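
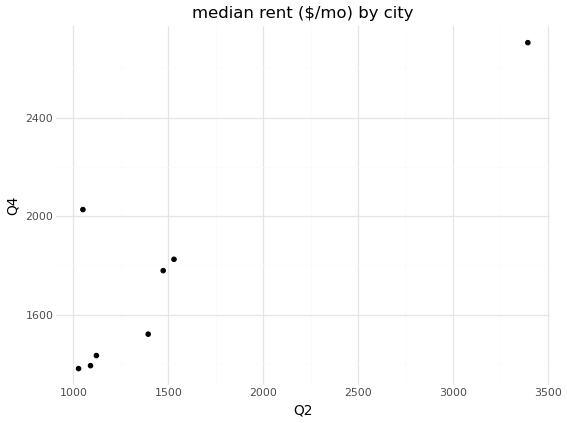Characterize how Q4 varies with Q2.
Points are positively correlated; strong (|r| ≈ 0.9).

positive, strong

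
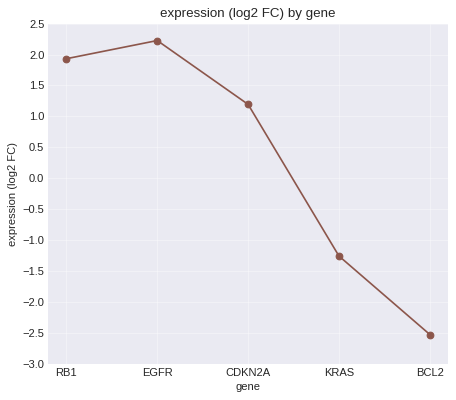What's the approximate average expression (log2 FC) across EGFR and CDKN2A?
(2.0 + 1.0) / 2 ≈ 1.5.

≈ 1.5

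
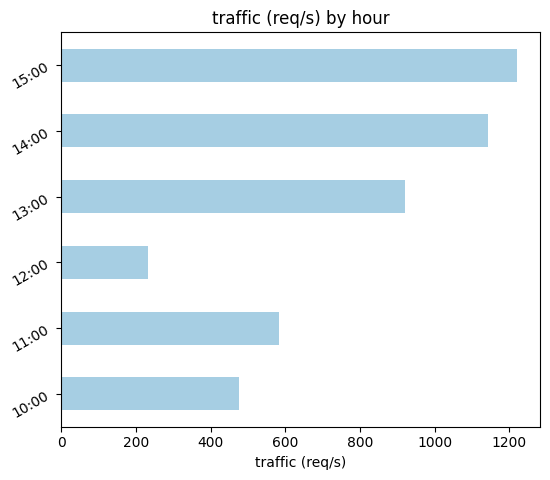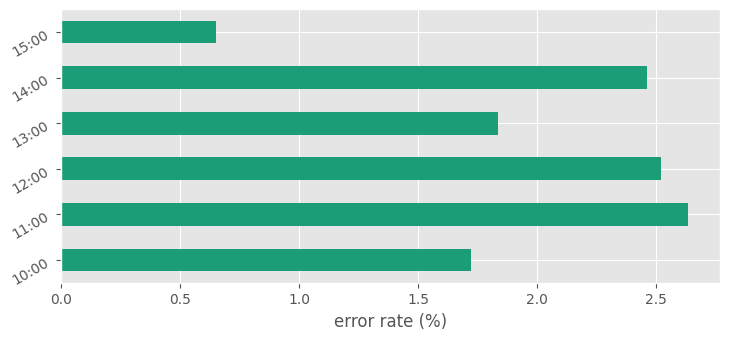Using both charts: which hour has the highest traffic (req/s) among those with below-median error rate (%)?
15:00

Chart 2 median error rate (%) ≈ 2; below-median hours: 10:00, 13:00, 15:00. Among those, 15:00 has the highest traffic (req/s) (≈ 1200).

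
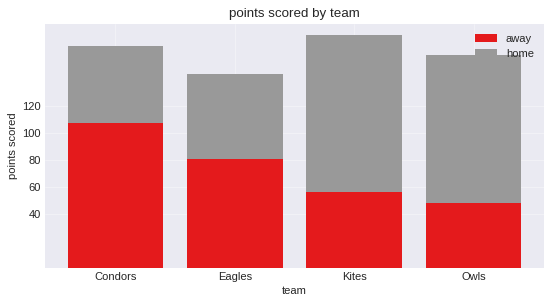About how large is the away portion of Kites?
≈ 60

away top ≈ 60, bottom ≈ 0; segment ≈ 60.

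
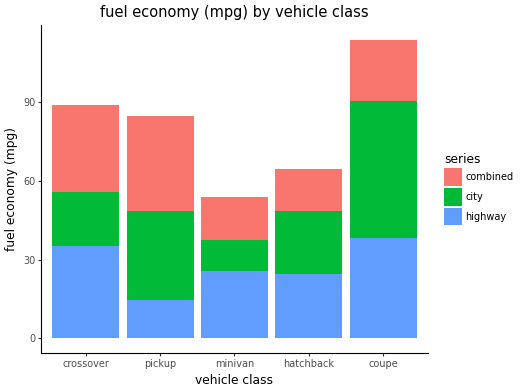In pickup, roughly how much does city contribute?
≈ 40

city top ≈ 50, bottom ≈ 10; segment ≈ 40.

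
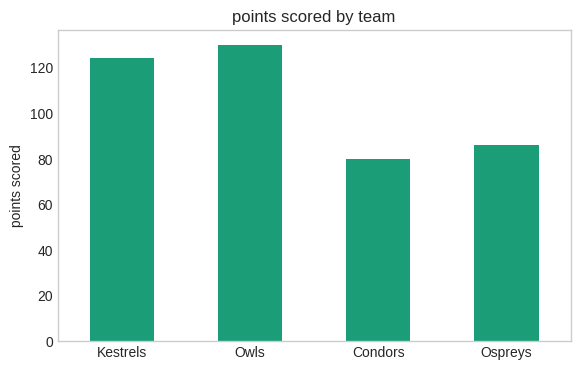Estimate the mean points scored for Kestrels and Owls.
≈ 120

(120 + 120) / 2 ≈ 120.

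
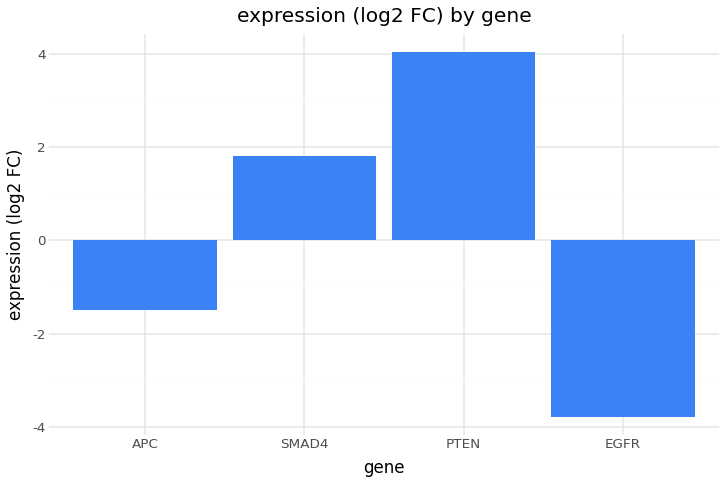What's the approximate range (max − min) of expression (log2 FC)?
Max PTEN ≈ 4, min EGFR ≈ -4; range ≈ 8.

≈ 8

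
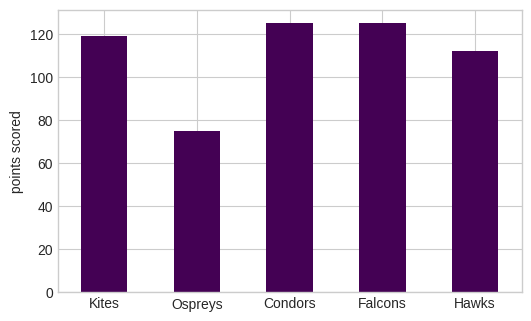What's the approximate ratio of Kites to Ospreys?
Kites ≈ 120, Ospreys ≈ 80; 120/80 ≈ 1.5.

≈ 1.5×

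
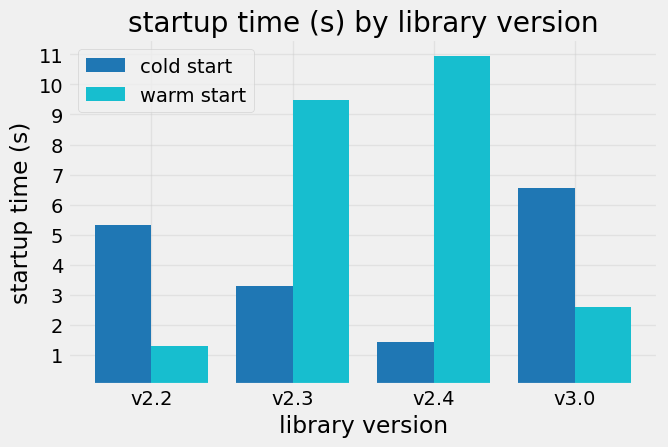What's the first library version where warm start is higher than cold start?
v2.2: warm start ≈ 1 vs cold start ≈ 5 (not yet); v2.3: warm start ≈ 9 vs cold start ≈ 3 (first crossover).

v2.3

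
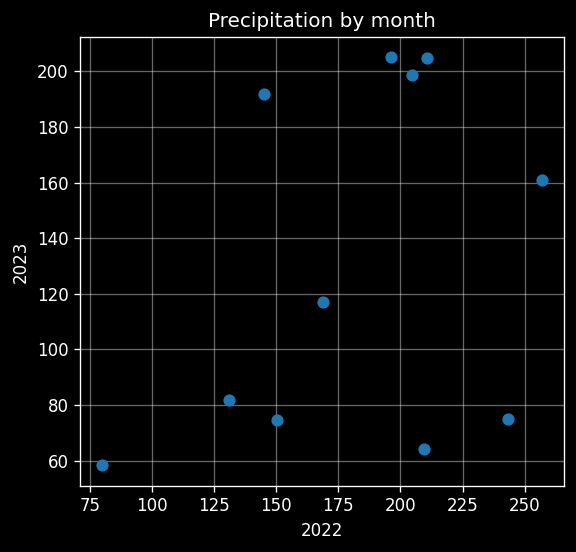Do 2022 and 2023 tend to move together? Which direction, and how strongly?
Points are positively correlated; weak (|r| ≈ 0.3).

positive, weak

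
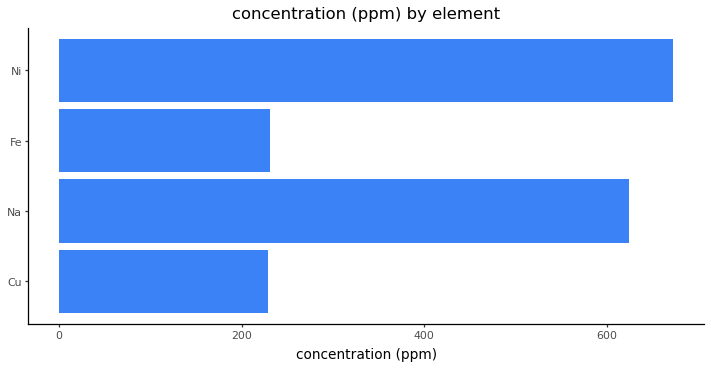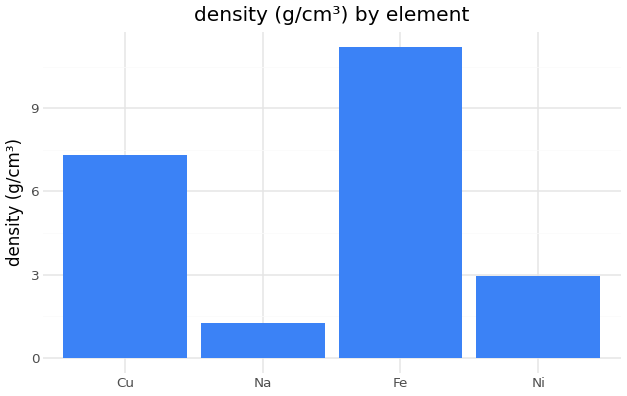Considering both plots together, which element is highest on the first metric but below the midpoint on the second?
Ni

Chart 2 median density (g/cm³) ≈ 6; below-median elements: Na, Ni. Among those, Ni has the highest concentration (ppm) (≈ 700).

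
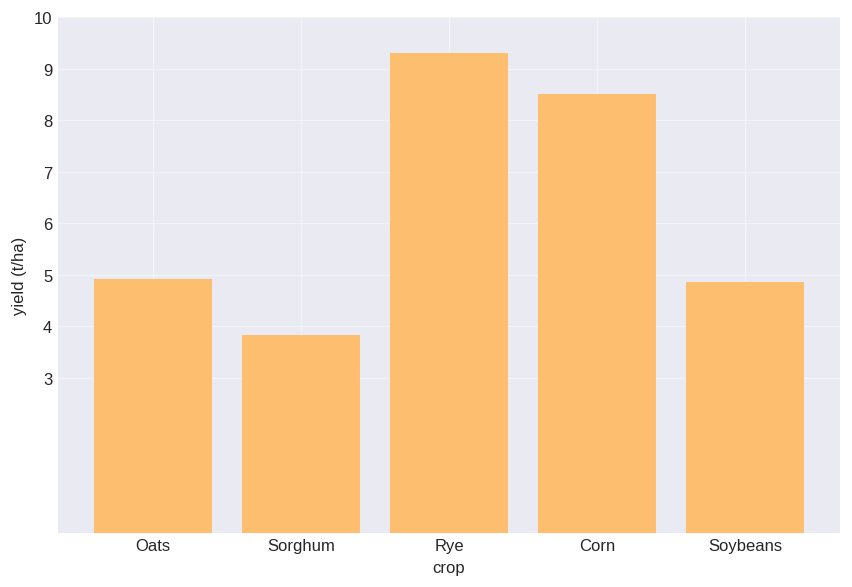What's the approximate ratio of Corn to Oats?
Corn ≈ 9, Oats ≈ 5; 9/5 ≈ 1.8.

≈ 1.8×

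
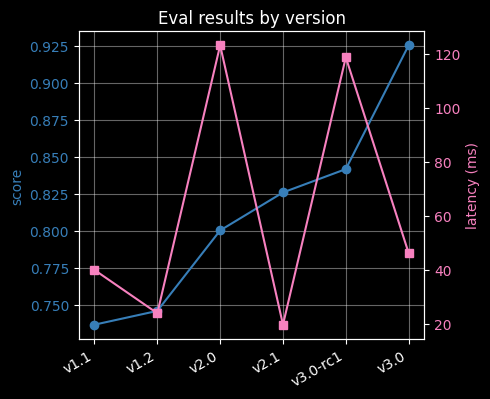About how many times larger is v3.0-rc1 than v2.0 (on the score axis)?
≈ 1.05×

v3.0-rc1 ≈ 0.84, v2.0 ≈ 0.80; 0.84/0.80 ≈ 1.05.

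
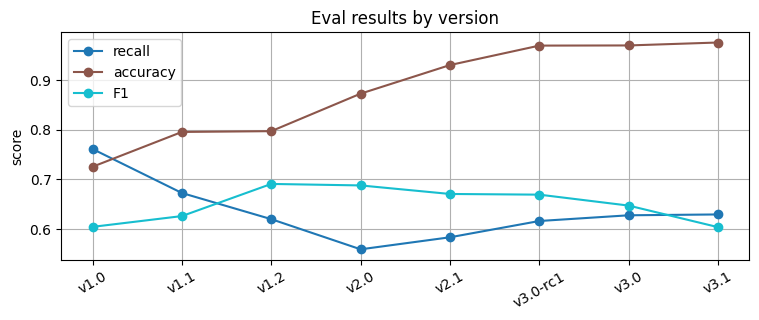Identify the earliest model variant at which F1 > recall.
v1.1: F1 ≈ 0.65 vs recall ≈ 0.65 (not yet); v1.2: F1 ≈ 0.70 vs recall ≈ 0.60 (first crossover).

v1.2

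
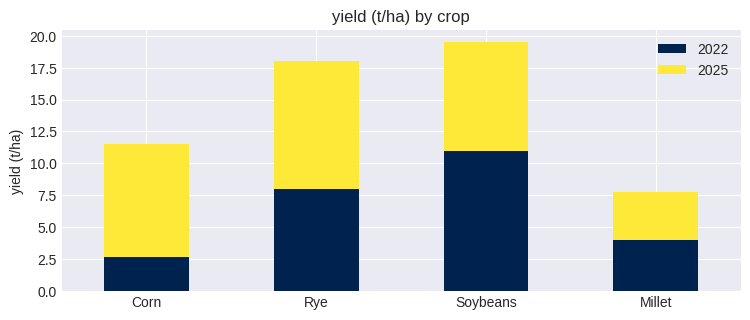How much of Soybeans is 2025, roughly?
≈ 10

2025 top ≈ 20, bottom ≈ 10; segment ≈ 10.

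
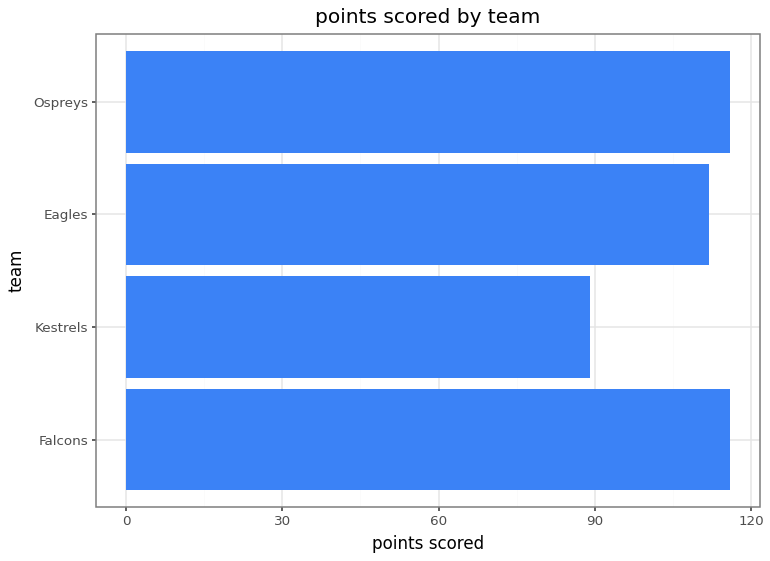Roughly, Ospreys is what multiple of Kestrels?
Ospreys ≈ 120, Kestrels ≈ 90; 120/90 ≈ 1.33.

≈ 1.33×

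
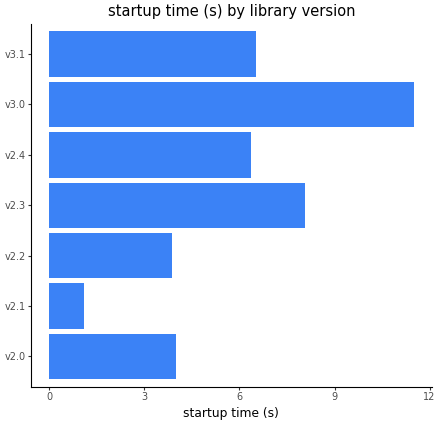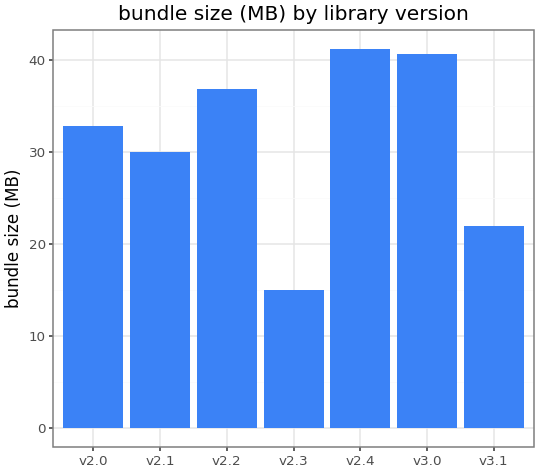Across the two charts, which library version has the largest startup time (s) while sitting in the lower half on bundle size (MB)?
v2.3

Chart 2 median bundle size (MB) ≈ 35; below-median library versions: v2.1, v2.3, v3.1. Among those, v2.3 has the highest startup time (s) (≈ 8).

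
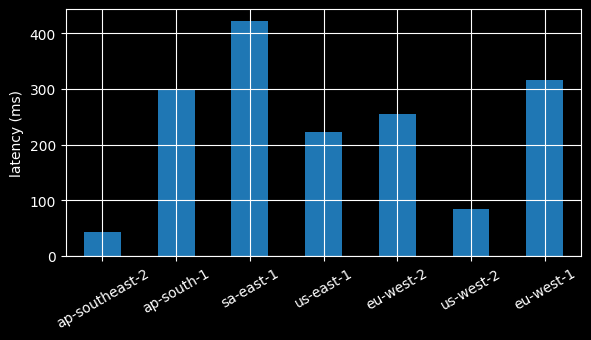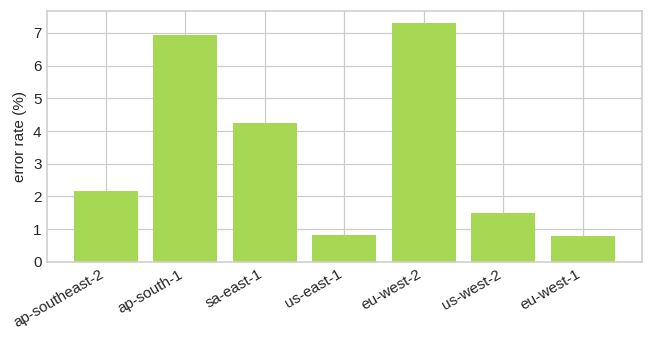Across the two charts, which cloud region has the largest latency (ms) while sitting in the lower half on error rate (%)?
Chart 2 median error rate (%) ≈ 2; below-median cloud regions: us-east-1, us-west-2, eu-west-1. Among those, eu-west-1 has the highest latency (ms) (≈ 300).

eu-west-1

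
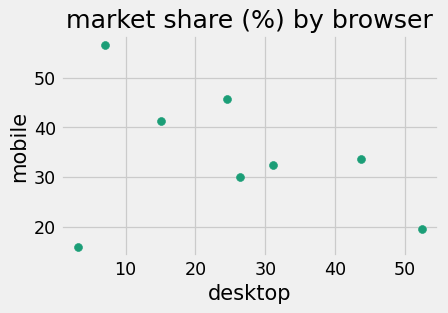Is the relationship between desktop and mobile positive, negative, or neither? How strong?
negative, weak

Points are negatively correlated; weak (|r| ≈ 0.3).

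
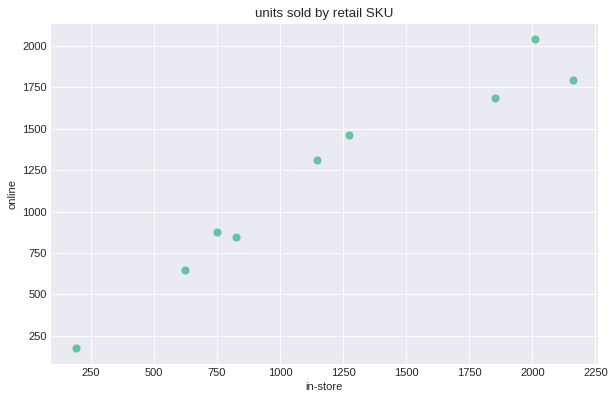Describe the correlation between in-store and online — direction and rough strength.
Points are positively correlated; strong (|r| ≈ 1.0).

positive, strong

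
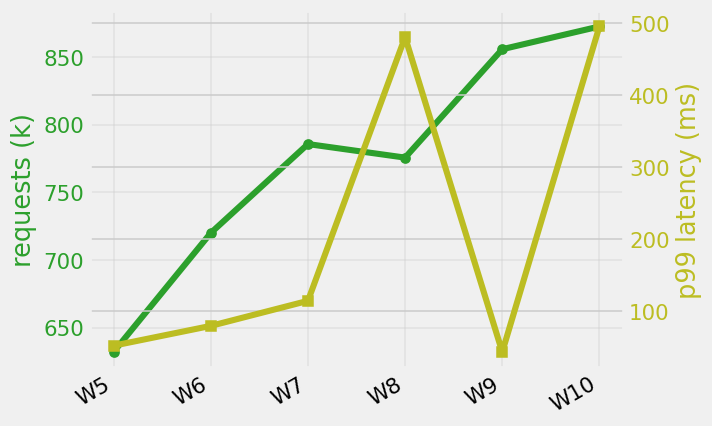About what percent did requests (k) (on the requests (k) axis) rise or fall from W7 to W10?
≈ +12.9%

W7 ≈ 775, W10 ≈ 875; (875 − 775) / 775 ≈ +12.9%.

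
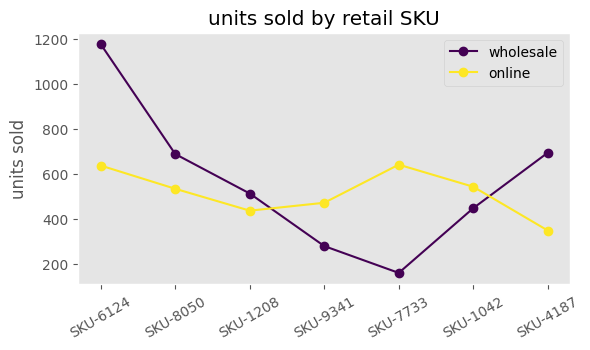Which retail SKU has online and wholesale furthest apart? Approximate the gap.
SKU-6124: online ≈ 600, wholesale ≈ 1200 → gap ≈ 600. Next-largest (SKU-7733) is only ≈ 400.

SKU-6124, ≈ 600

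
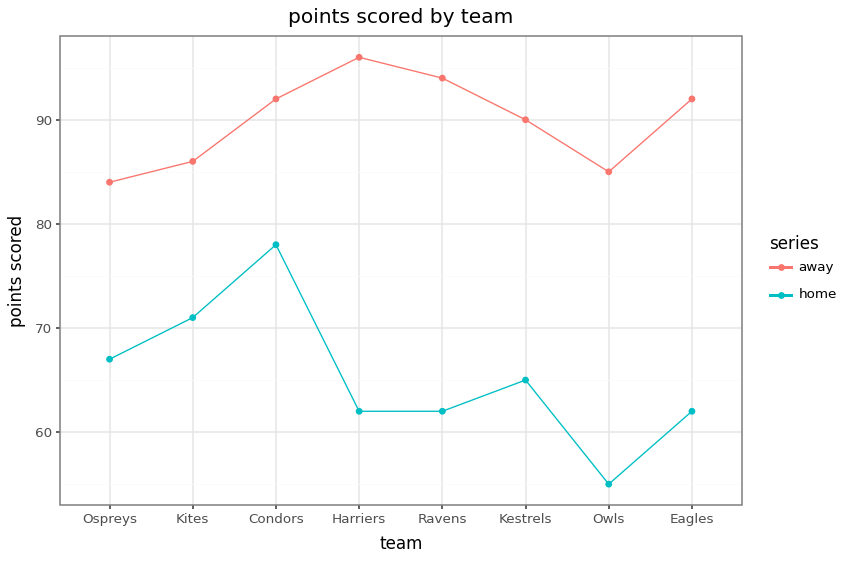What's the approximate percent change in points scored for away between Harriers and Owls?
Harriers ≈ 95, Owls ≈ 85; (85 − 95) / 95 ≈ -10.5%.

≈ -10.5%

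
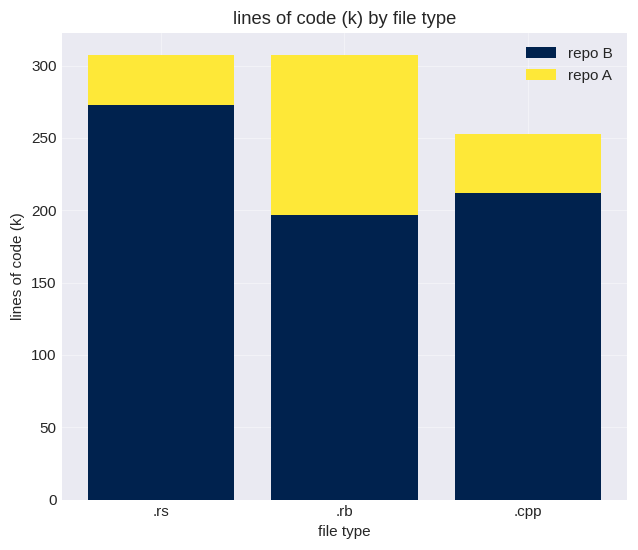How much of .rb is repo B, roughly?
repo B top ≈ 200, bottom ≈ 0; segment ≈ 200.

≈ 200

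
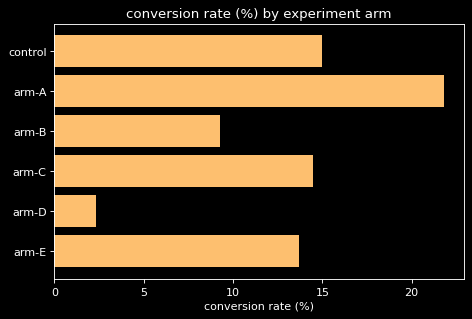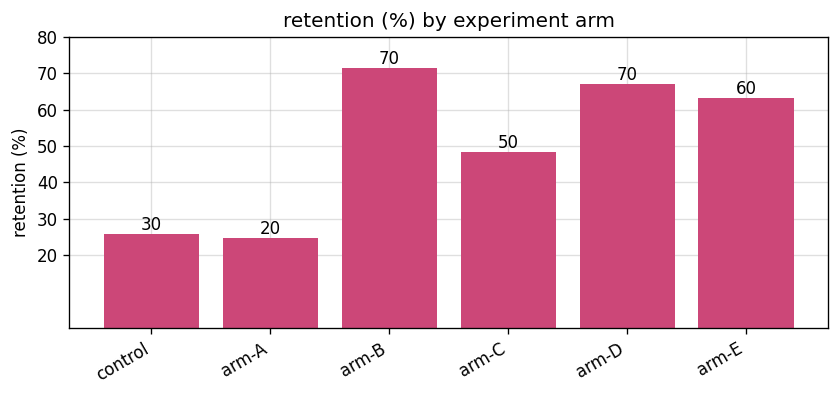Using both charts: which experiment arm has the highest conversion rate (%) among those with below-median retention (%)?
arm-A

Chart 2 median retention (%) ≈ 60; below-median experiment arms: control, arm-A, arm-C. Among those, arm-A has the highest conversion rate (%) (≈ 20).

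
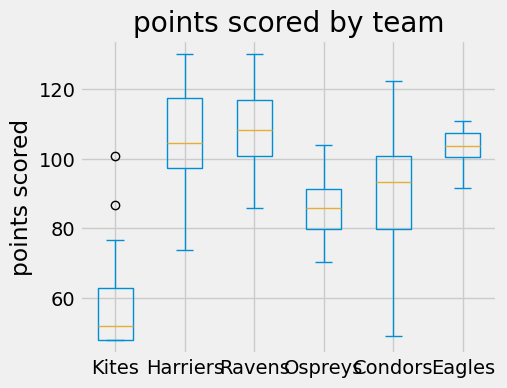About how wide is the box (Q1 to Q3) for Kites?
Q3 ≈ 65, Q1 ≈ 50; IQR ≈ 15.

≈ 15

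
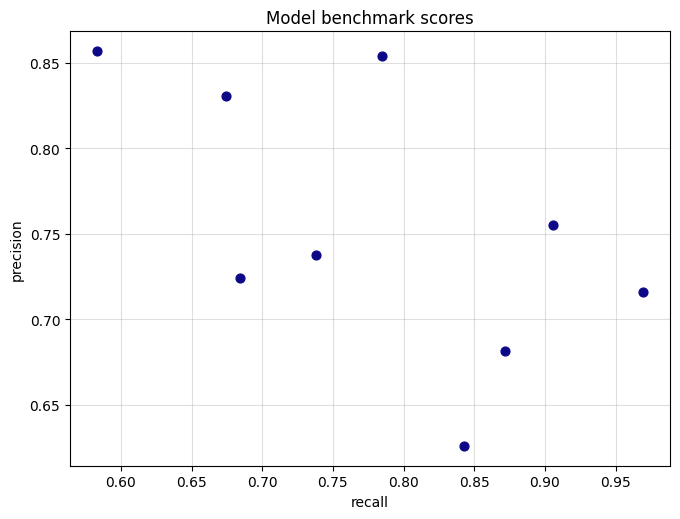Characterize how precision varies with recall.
Points are negatively correlated; moderate (|r| ≈ 0.6).

negative, moderate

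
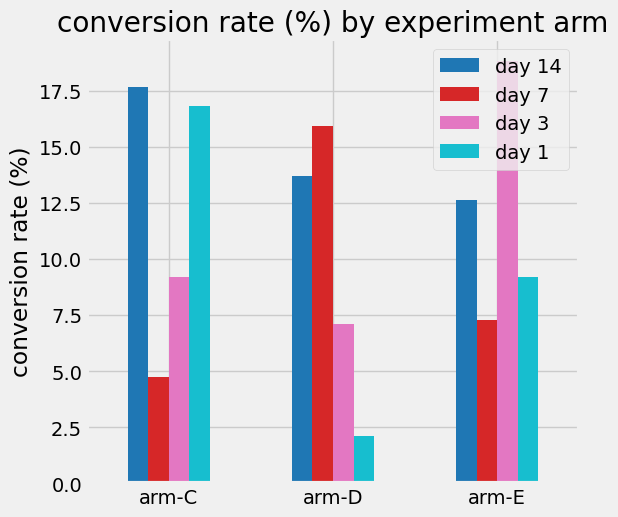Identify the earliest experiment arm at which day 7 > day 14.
arm-C: day 7 ≈ 4 vs day 14 ≈ 18 (not yet); arm-D: day 7 ≈ 16 vs day 14 ≈ 14 (first crossover).

arm-D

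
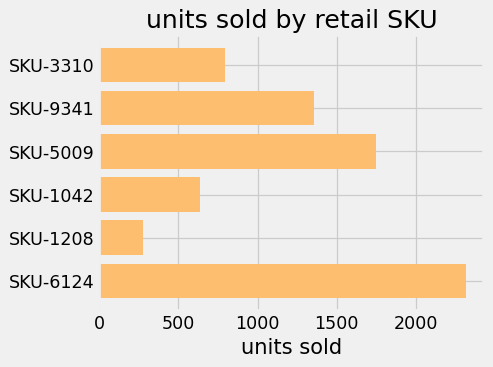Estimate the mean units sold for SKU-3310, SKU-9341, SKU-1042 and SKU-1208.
≈ 750

(800 + 1400 + 600 + 200) / 4 ≈ 750.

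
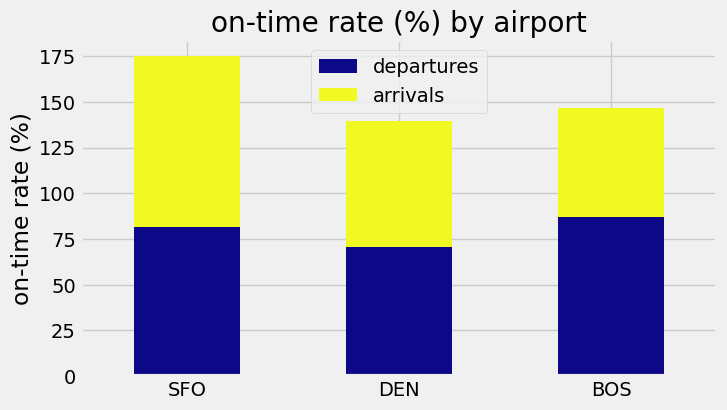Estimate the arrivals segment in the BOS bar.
≈ 60

arrivals top ≈ 140, bottom ≈ 80; segment ≈ 60.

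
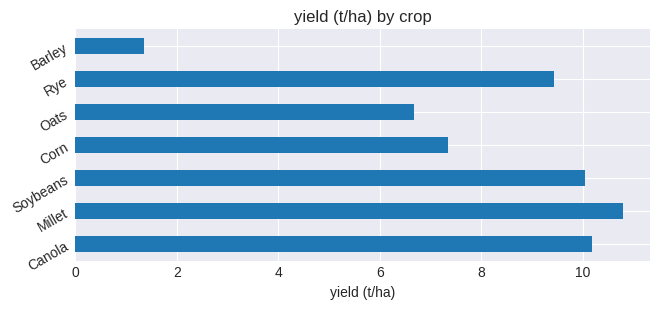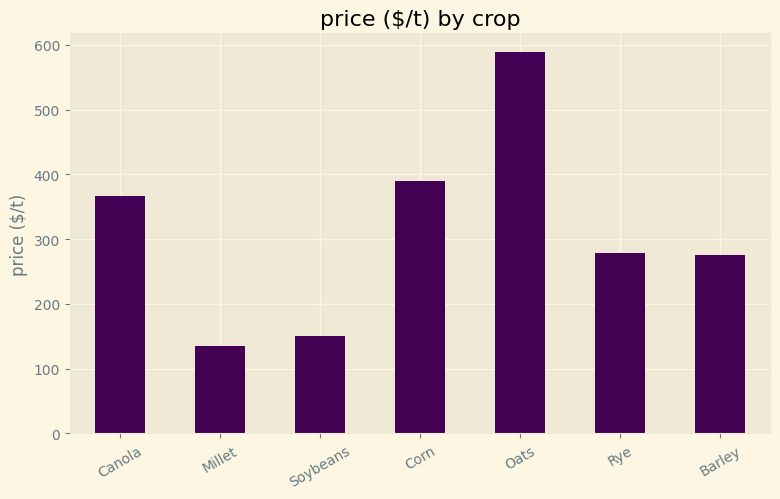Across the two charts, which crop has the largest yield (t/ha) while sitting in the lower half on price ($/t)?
Chart 2 median price ($/t) ≈ 300; below-median crops: Millet, Soybeans, Barley. Among those, Millet has the highest yield (t/ha) (≈ 11).

Millet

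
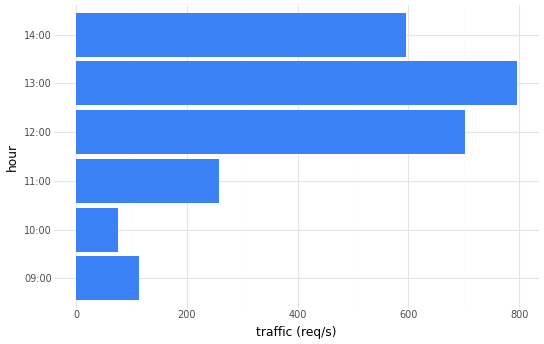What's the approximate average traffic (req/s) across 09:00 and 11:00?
≈ 200

(100 + 300) / 2 ≈ 200.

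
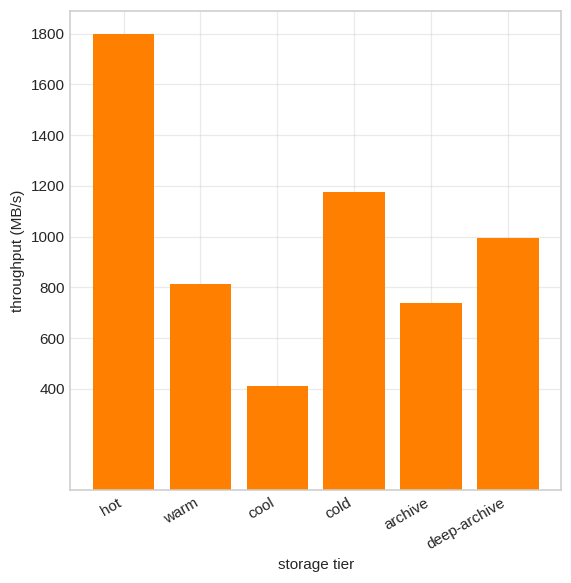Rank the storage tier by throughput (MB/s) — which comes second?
Top 3: hot ≈ 1800, cold ≈ 1200, deep-archive ≈ 1000.

cold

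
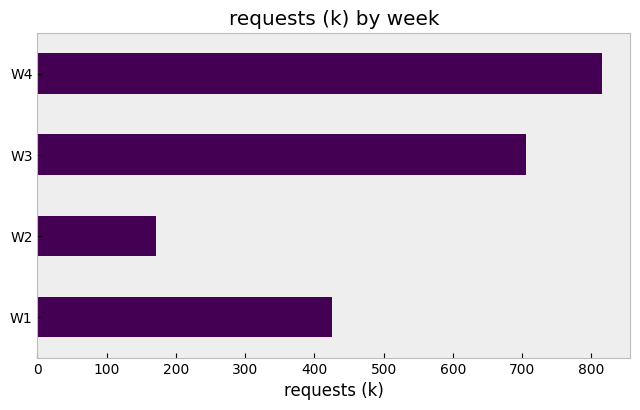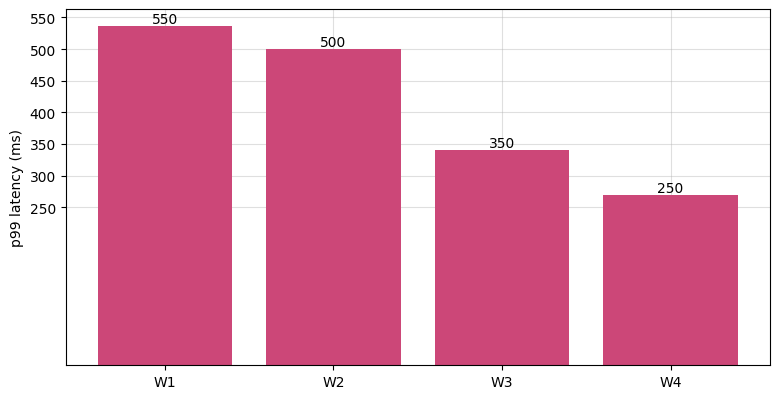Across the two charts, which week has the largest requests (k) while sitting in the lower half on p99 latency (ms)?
W4

Chart 2 median p99 latency (ms) ≈ 400; below-median weeks: W3, W4. Among those, W4 has the highest requests (k) (≈ 800).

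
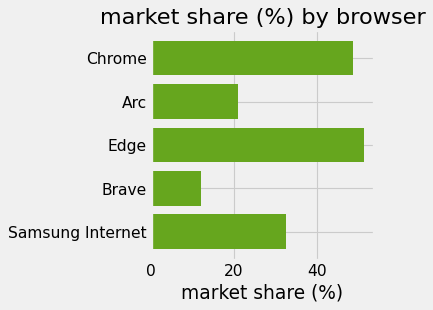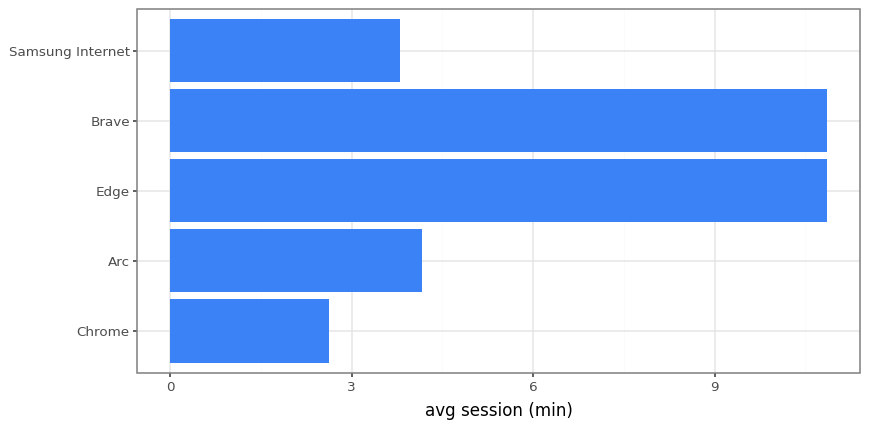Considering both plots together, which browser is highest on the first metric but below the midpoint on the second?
Chart 2 median avg session (min) ≈ 4; below-median browsers: Chrome, Samsung Internet. Among those, Chrome has the highest market share (%) (≈ 50).

Chrome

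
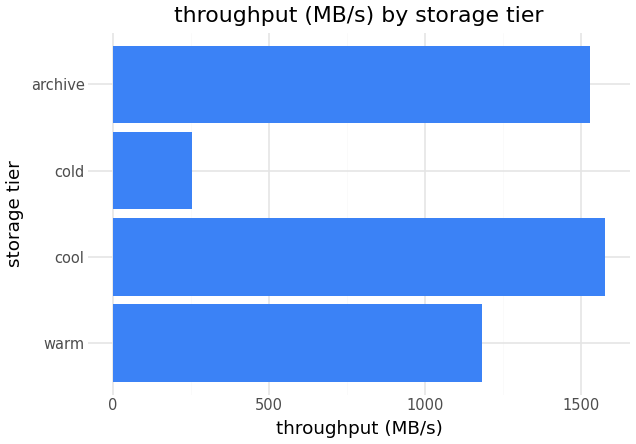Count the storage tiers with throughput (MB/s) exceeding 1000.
Above 1000: warm, cool, archive.

3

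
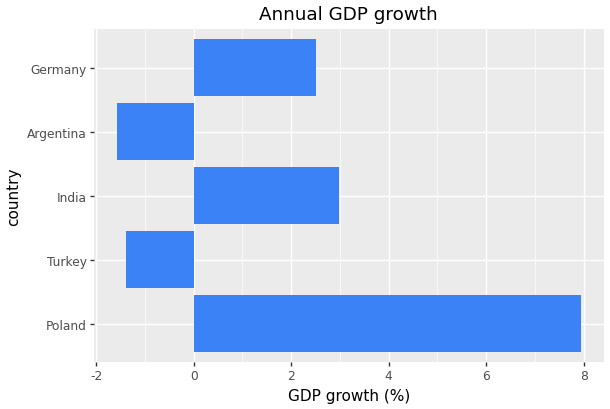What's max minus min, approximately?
Max Poland ≈ 8, min Argentina ≈ -2; range ≈ 10.

≈ 10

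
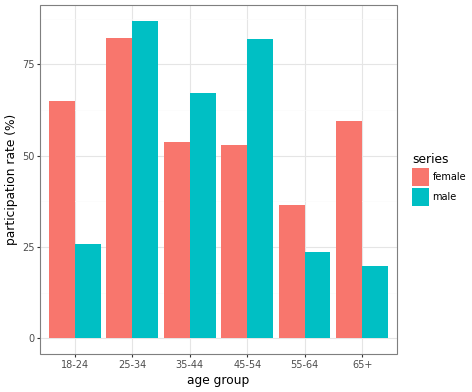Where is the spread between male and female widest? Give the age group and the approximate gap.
65+: male ≈ 20, female ≈ 60 → gap ≈ 40. Next-largest (18-24) is only ≈ 30.

65+, ≈ 40 %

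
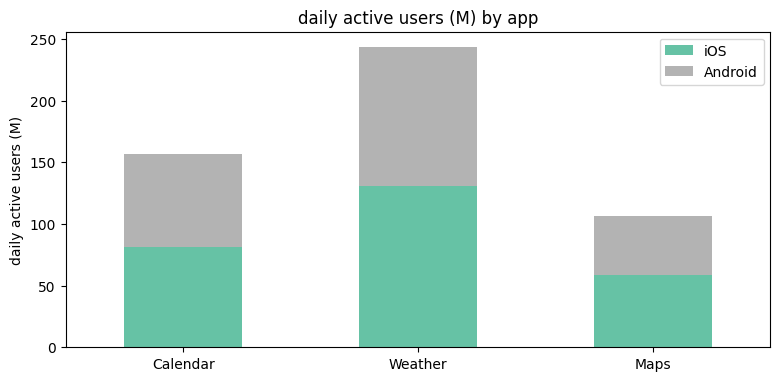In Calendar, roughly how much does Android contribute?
Android top ≈ 150, bottom ≈ 75; segment ≈ 75.

≈ 75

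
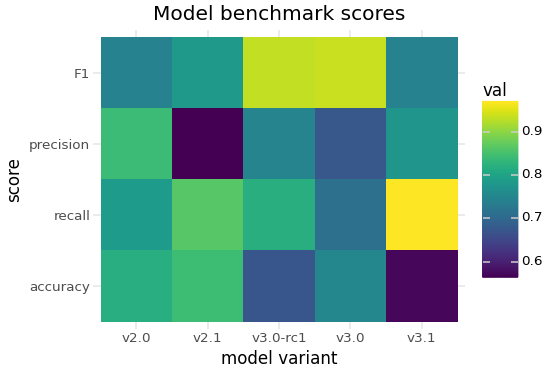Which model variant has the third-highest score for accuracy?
Top 4 for accuracy: v2.1 ≈ 0.85, v2.0 ≈ 0.80, v3.0 ≈ 0.75, v3.0-rc1 ≈ 0.65.

v3.0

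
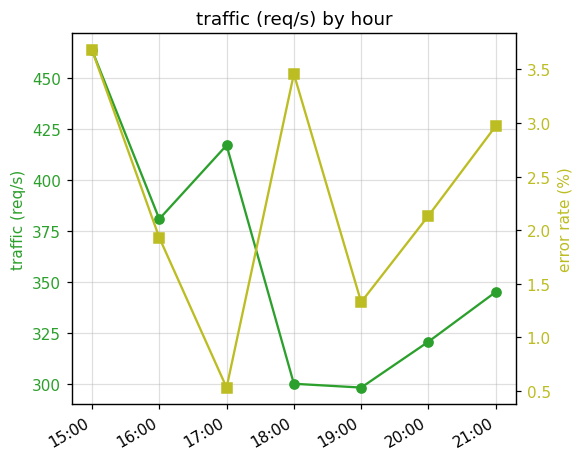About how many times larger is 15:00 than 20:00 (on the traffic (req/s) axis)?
≈ 1.44×

15:00 ≈ 460, 20:00 ≈ 320; 460/320 ≈ 1.44.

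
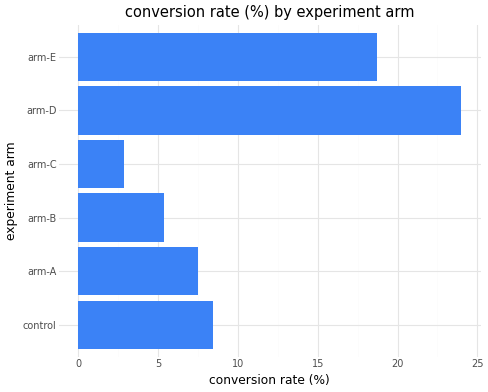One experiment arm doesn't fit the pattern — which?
arm-D

arm-D ≈ 24; the rest sit between ≈ 2 and ≈ 18.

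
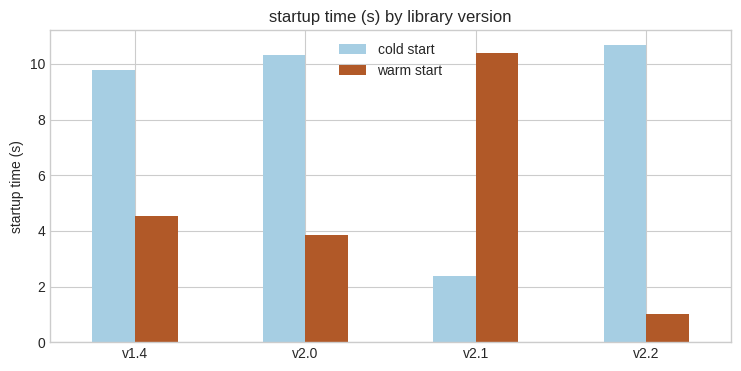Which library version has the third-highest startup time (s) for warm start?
Top 4 for warm start: v2.1 ≈ 10, v1.4 ≈ 5, v2.0 ≈ 4, v2.2 ≈ 1.

v2.0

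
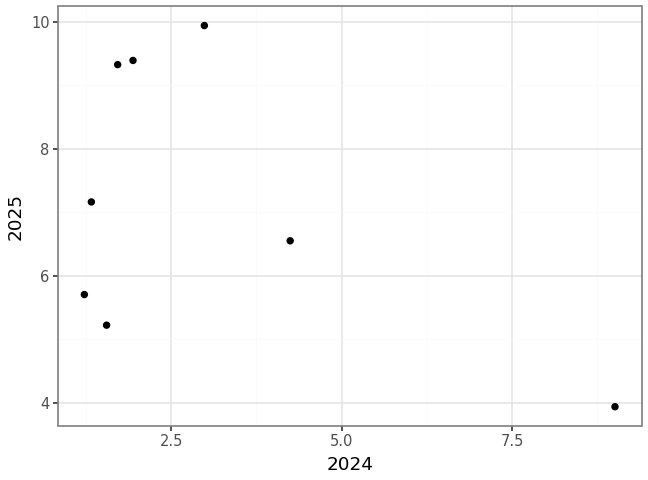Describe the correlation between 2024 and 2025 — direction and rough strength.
Points are negatively correlated; moderate (|r| ≈ 0.5).

negative, moderate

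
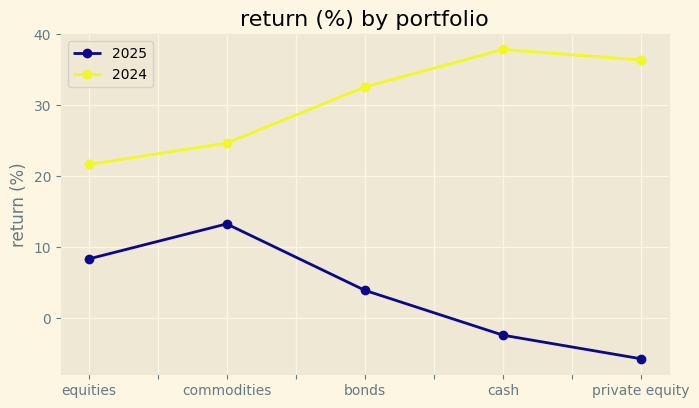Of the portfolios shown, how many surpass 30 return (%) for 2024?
Above 30: bonds, cash, private equity.

3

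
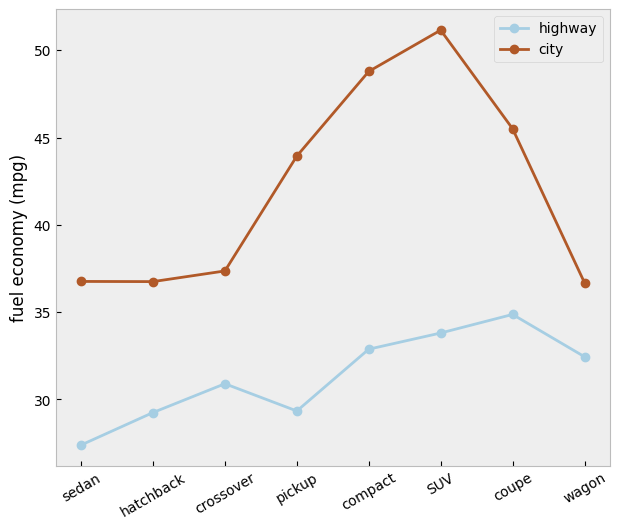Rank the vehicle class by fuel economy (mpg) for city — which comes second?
Top 3 for city: SUV ≈ 52, compact ≈ 48, coupe ≈ 46.

compact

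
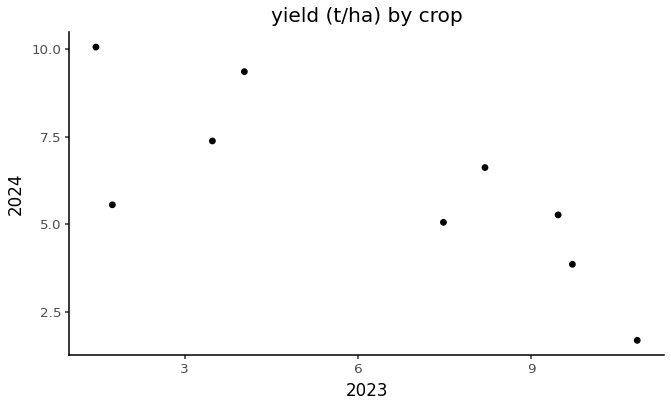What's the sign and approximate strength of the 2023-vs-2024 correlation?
negative, strong

Points are negatively correlated; strong (|r| ≈ 0.8).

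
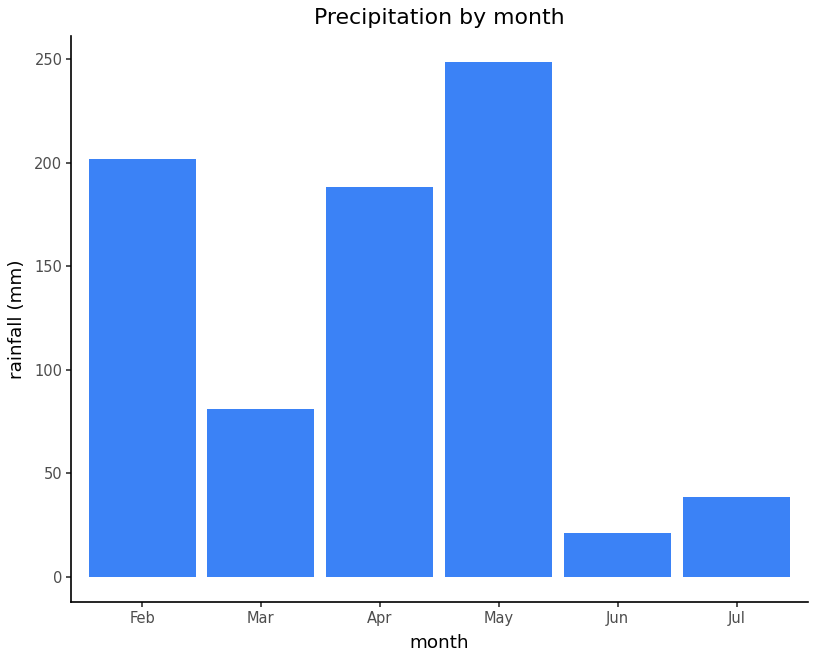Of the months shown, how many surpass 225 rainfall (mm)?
1

Above 225: May.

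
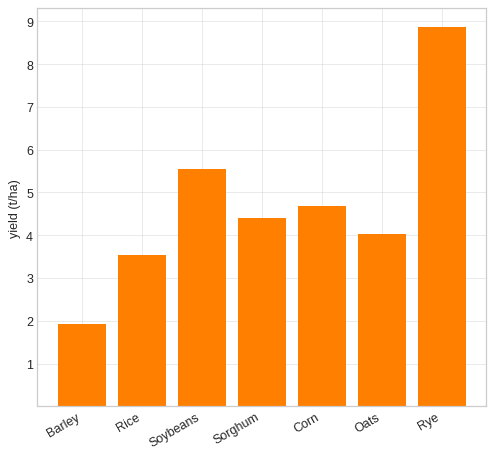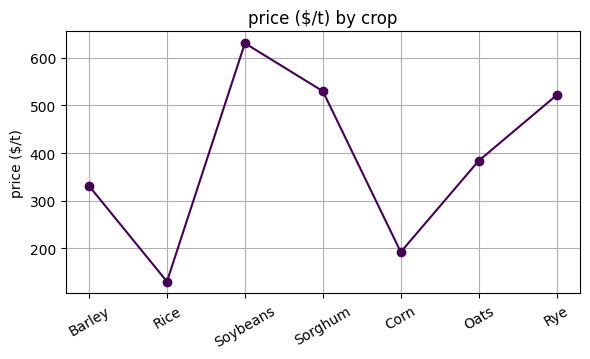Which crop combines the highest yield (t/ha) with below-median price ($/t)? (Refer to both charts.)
Chart 2 median price ($/t) ≈ 400; below-median crops: Barley, Rice, Corn. Among those, Corn has the highest yield (t/ha) (≈ 5).

Corn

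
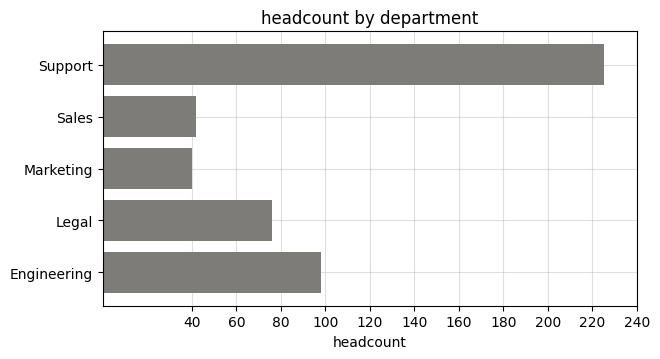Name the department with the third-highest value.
Legal

Top 4: Support ≈ 220, Engineering ≈ 100, Legal ≈ 80, Sales ≈ 40.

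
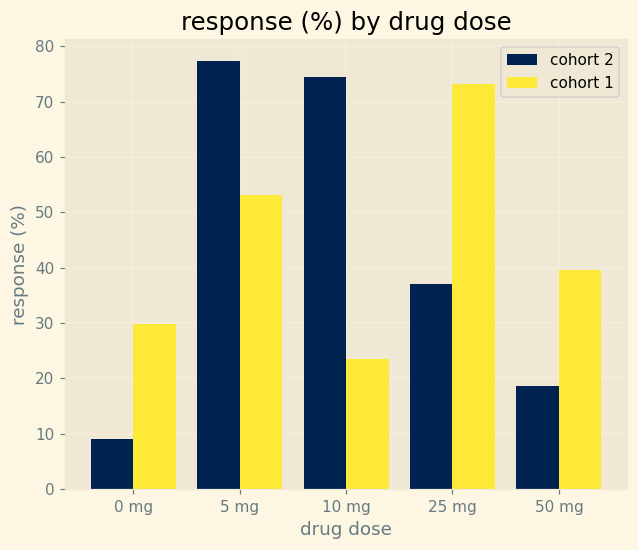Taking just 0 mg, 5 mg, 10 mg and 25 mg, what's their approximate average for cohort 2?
≈ 50

(10 + 80 + 70 + 40) / 4 ≈ 50.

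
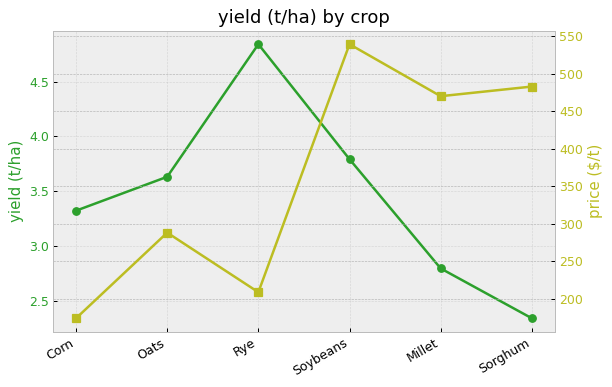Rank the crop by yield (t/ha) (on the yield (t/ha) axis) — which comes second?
Top 3 (on the yield (t/ha) axis): Rye ≈ 5.0, Soybeans ≈ 4.0, Oats ≈ 3.5.

Soybeans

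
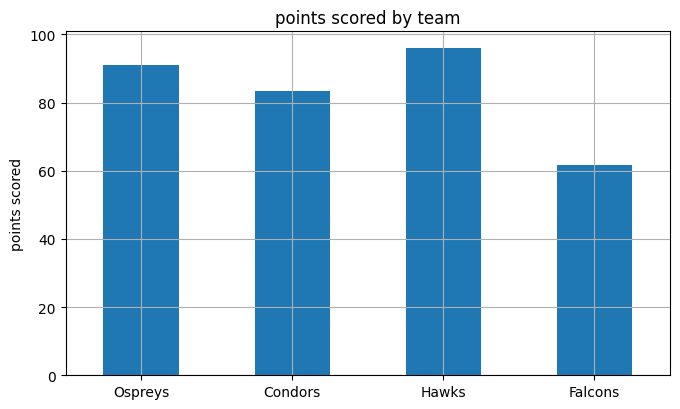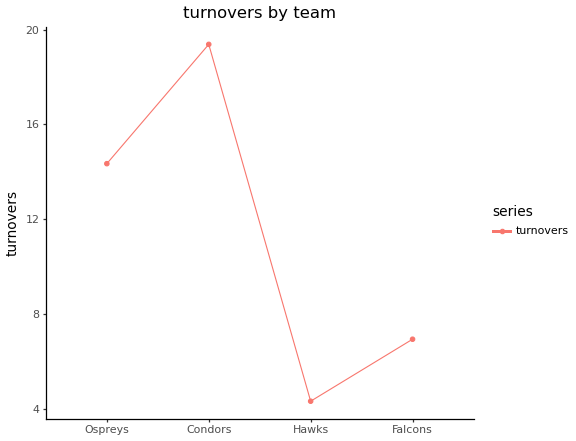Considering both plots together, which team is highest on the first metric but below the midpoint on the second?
Chart 2 median turnovers ≈ 10; below-median teams: Hawks, Falcons. Among those, Hawks has the highest points scored (≈ 100).

Hawks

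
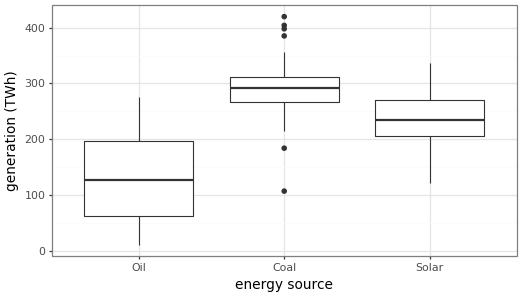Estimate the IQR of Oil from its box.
Q3 ≈ 200, Q1 ≈ 60; IQR ≈ 140.

≈ 140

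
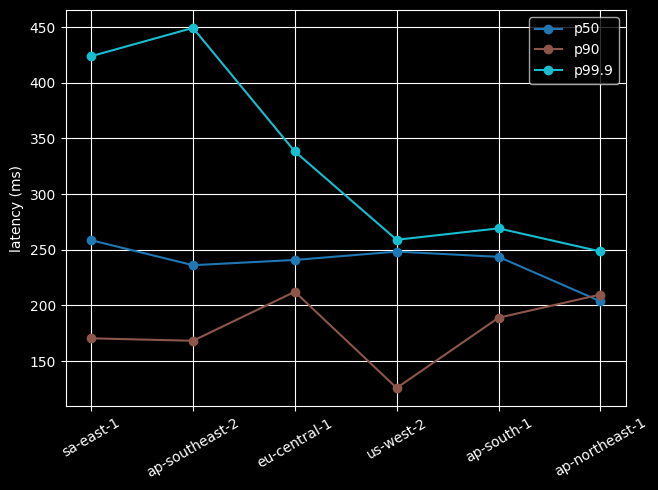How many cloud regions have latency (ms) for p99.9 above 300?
Above 300: sa-east-1, ap-southeast-2, eu-central-1.

3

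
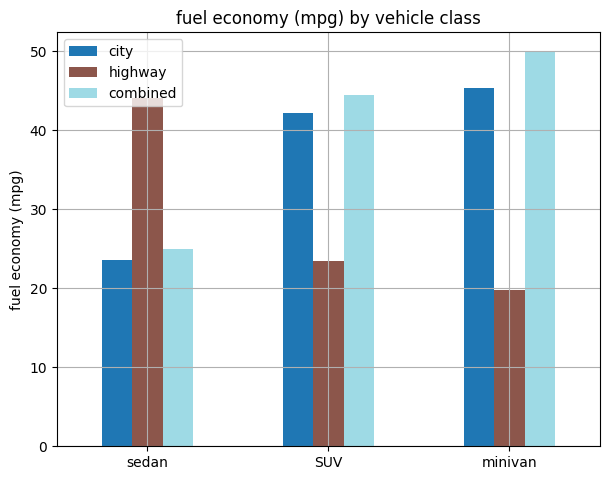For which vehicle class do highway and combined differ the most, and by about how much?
minivan: highway ≈ 20, combined ≈ 50 → gap ≈ 30. Next-largest (SUV) is only ≈ 20.

minivan, ≈ 30 mpg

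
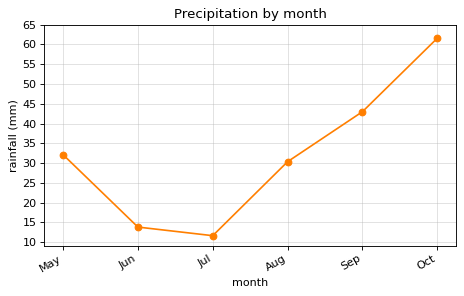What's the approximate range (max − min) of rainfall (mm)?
≈ 50

Max Oct ≈ 60, min Jul ≈ 10; range ≈ 50.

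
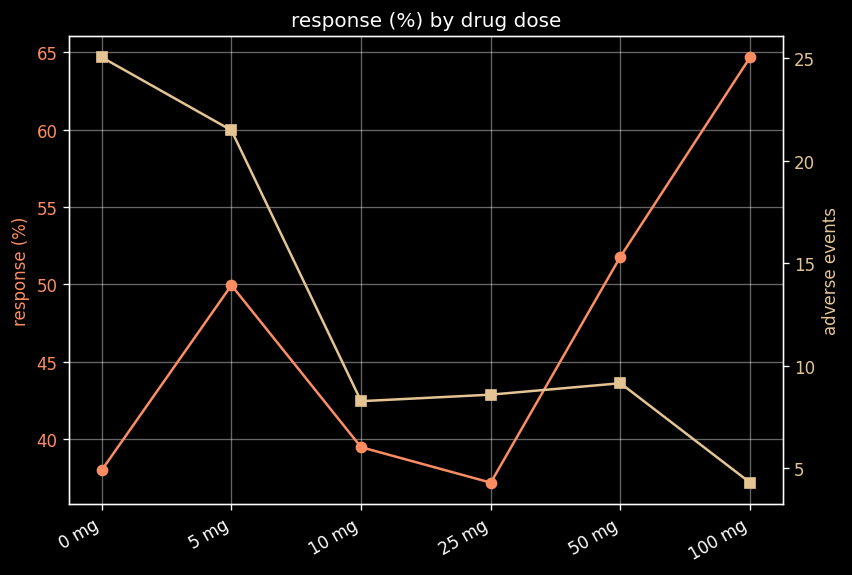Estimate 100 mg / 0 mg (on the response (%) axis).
≈ 1.62×

100 mg ≈ 65, 0 mg ≈ 40; 65/40 ≈ 1.62.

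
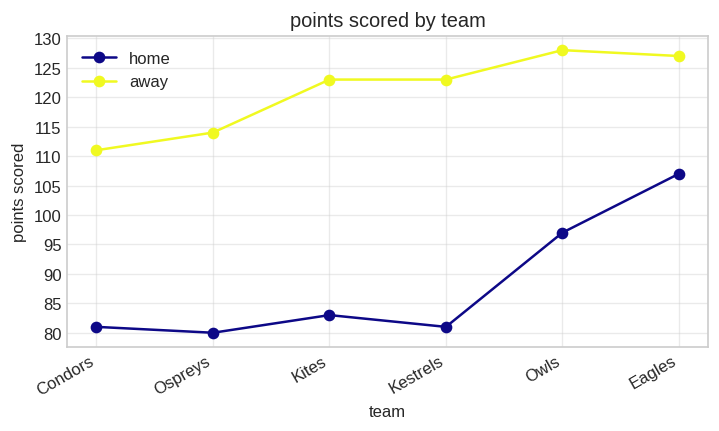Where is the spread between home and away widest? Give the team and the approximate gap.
Kestrels, ≈ 45

Kestrels: home ≈ 80, away ≈ 125 → gap ≈ 45. Next-largest (Kites) is only ≈ 40.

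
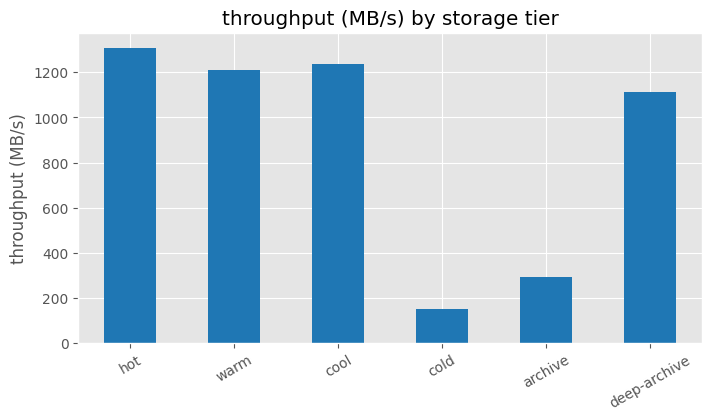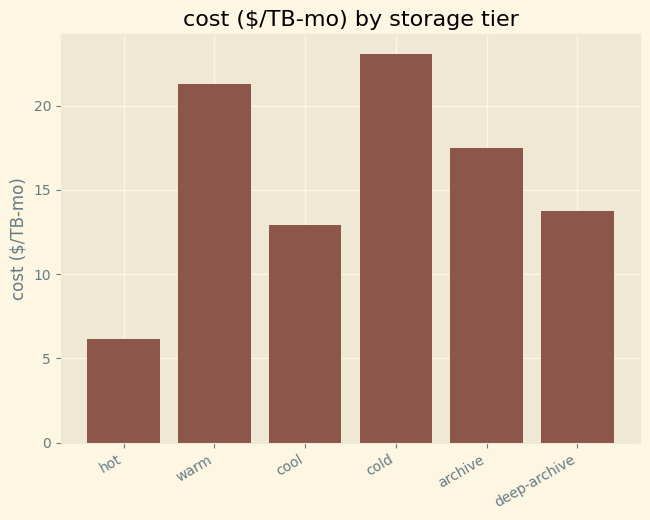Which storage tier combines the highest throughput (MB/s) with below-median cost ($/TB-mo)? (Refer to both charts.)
Chart 2 median cost ($/TB-mo) ≈ 15; below-median storage tiers: hot, cool, deep-archive. Among those, hot has the highest throughput (MB/s) (≈ 1400).

hot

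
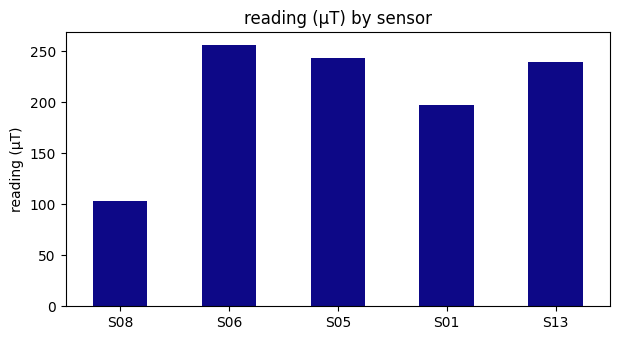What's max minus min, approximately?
≈ 150

Max S06 ≈ 250, min S08 ≈ 100; range ≈ 150.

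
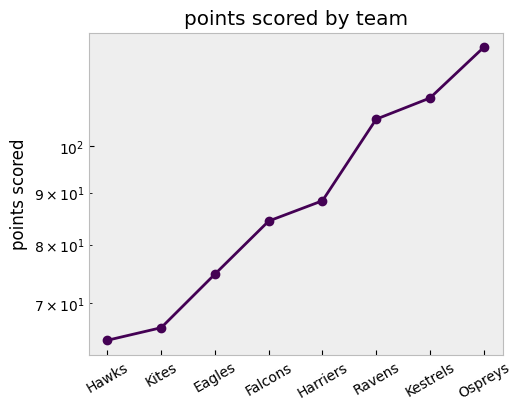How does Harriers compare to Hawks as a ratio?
Harriers ≈ 90, Hawks ≈ 60; 90/60 ≈ 1.5.

≈ 1.5×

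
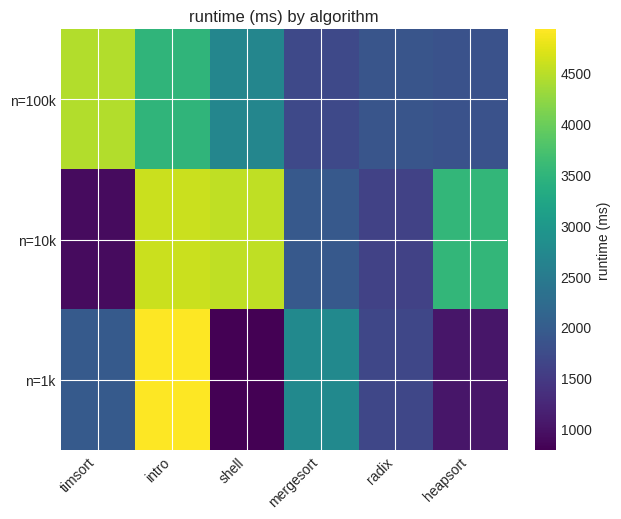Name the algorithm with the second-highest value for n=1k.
mergesort

Top 3 for n=1k: intro ≈ 5000, mergesort ≈ 2500, timsort ≈ 2000.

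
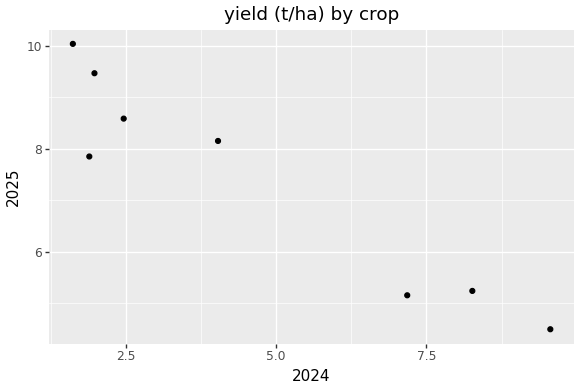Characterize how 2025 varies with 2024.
Points are negatively correlated; strong (|r| ≈ 1.0).

negative, strong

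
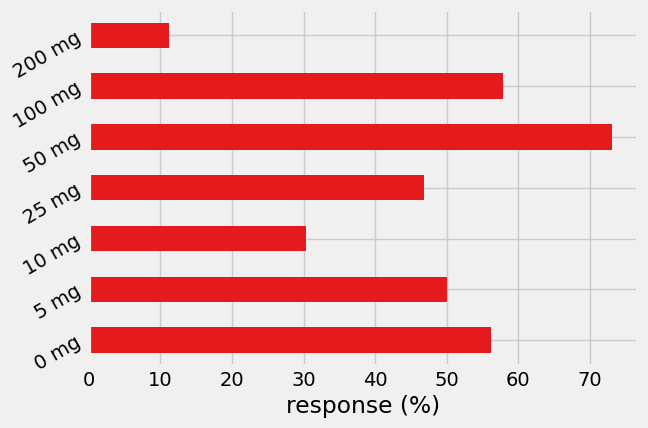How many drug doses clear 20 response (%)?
Above 20: 0 mg, 5 mg, 10 mg, 25 mg, 50 mg, 100 mg.

6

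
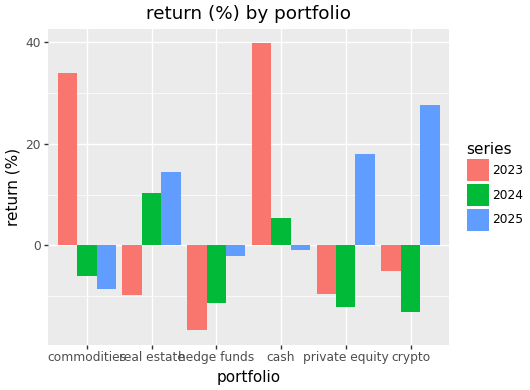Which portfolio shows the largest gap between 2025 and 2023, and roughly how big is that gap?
commodities, ≈ 45 %

commodities: 2025 ≈ -10, 2023 ≈ 35 → gap ≈ 45. Next-largest (cash) is only ≈ 40.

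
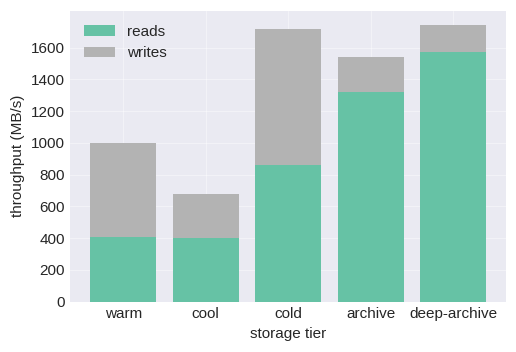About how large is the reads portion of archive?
≈ 1400

reads top ≈ 1400, bottom ≈ 0; segment ≈ 1400.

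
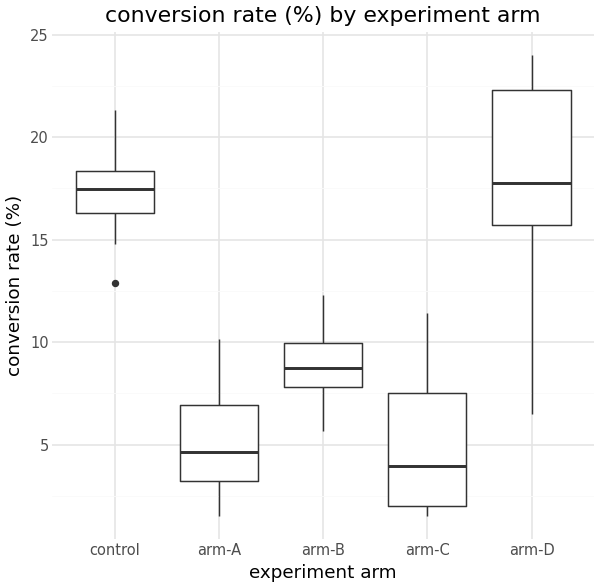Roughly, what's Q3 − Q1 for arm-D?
Q3 ≈ 22, Q1 ≈ 16; IQR ≈ 6.

≈ 6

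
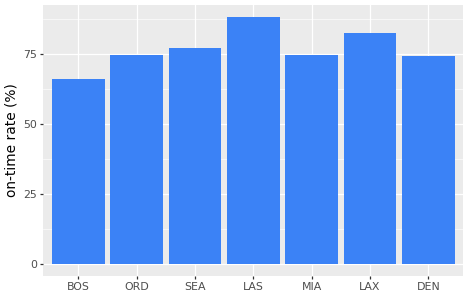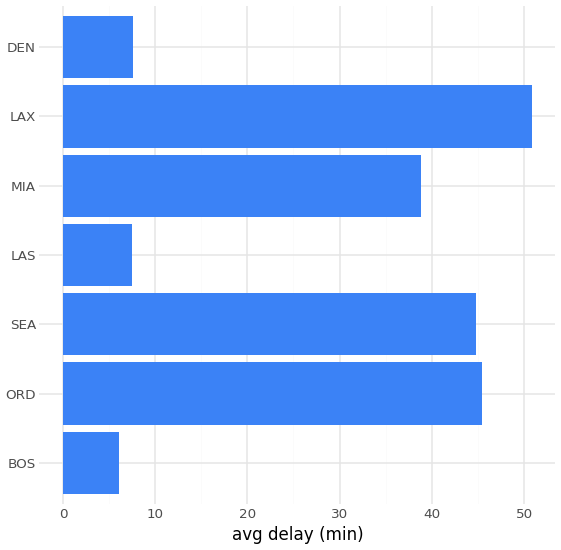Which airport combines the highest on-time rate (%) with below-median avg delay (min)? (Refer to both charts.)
Chart 2 median avg delay (min) ≈ 40; below-median airports: BOS, LAS, DEN. Among those, LAS has the highest on-time rate (%) (≈ 90).

LAS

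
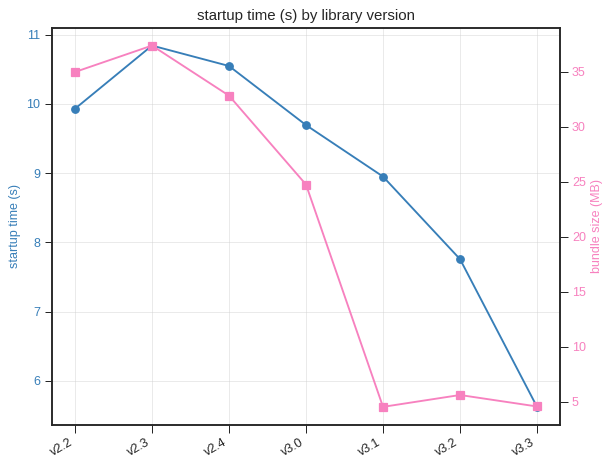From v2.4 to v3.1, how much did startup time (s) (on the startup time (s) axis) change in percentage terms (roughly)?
v2.4 ≈ 10.5, v3.1 ≈ 9.0; (9.0 − 10.5) / 10.5 ≈ -14.3%.

≈ -14.3%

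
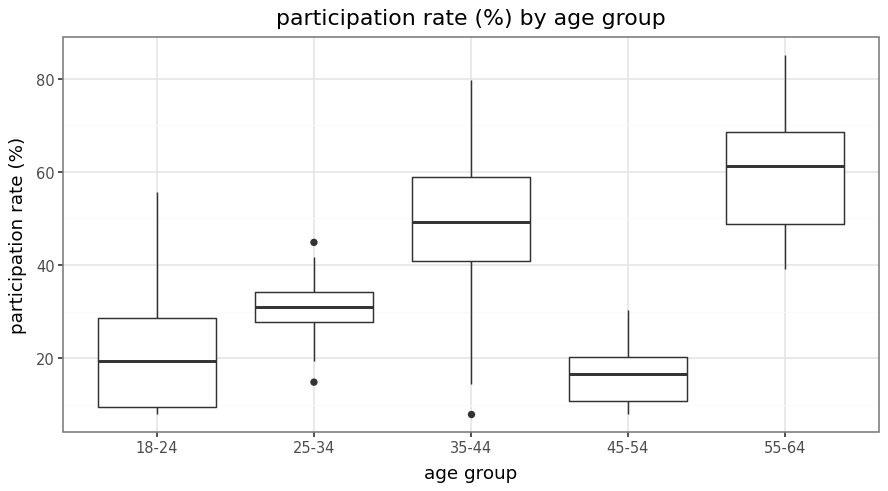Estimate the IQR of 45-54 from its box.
Q3 ≈ 20, Q1 ≈ 10; IQR ≈ 10.

≈ 10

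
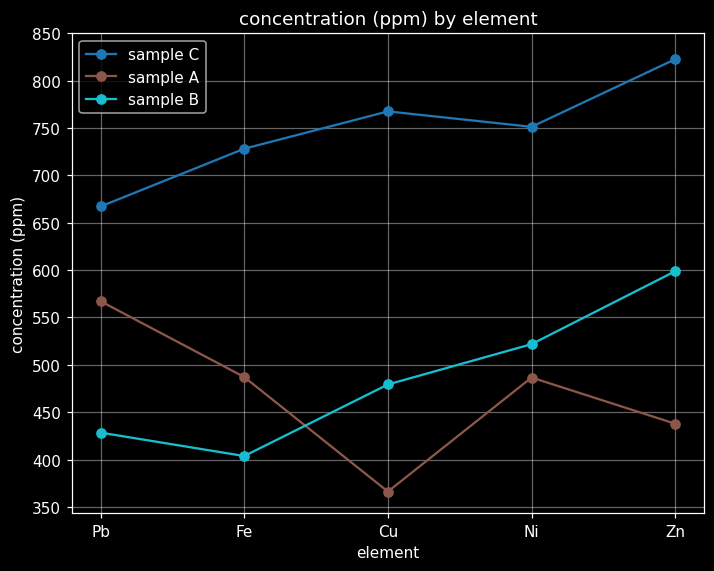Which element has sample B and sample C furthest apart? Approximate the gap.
Fe, ≈ 350 ppm

Fe: sample B ≈ 400, sample C ≈ 750 → gap ≈ 350. Next-largest (Cu) is only ≈ 250.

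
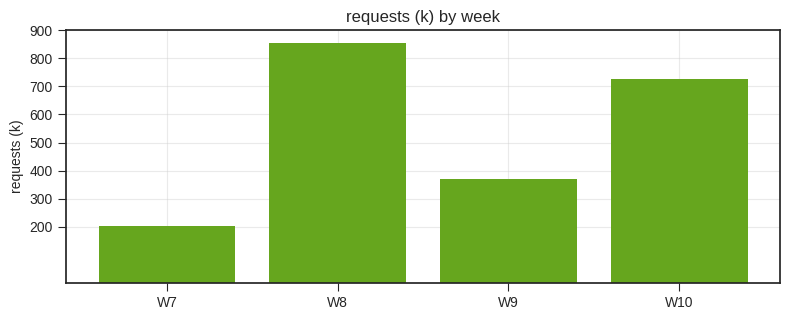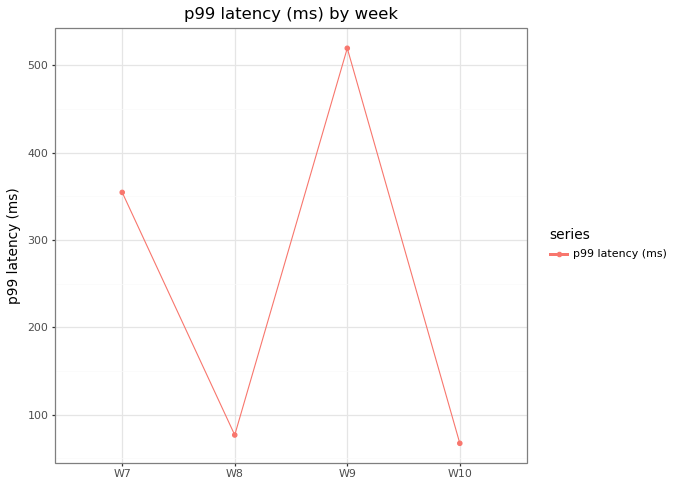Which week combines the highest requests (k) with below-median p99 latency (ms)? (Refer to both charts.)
W8

Chart 2 median p99 latency (ms) ≈ 200; below-median weeks: W8, W10. Among those, W8 has the highest requests (k) (≈ 900).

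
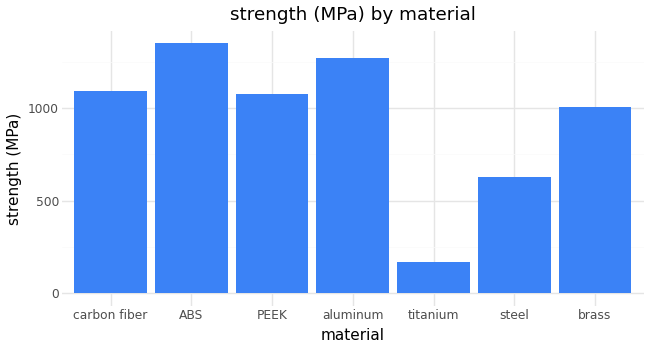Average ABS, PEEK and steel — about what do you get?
(1400 + 1000 + 600) / 3 ≈ 1000.

≈ 1000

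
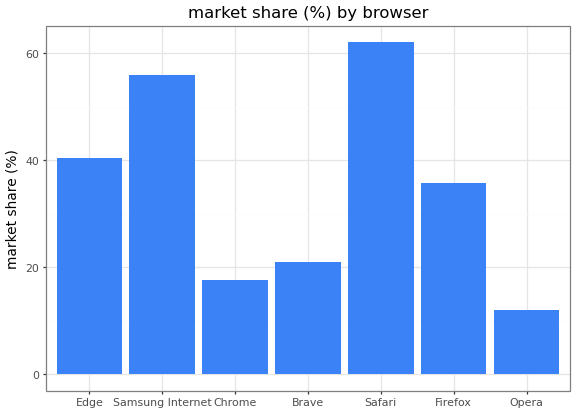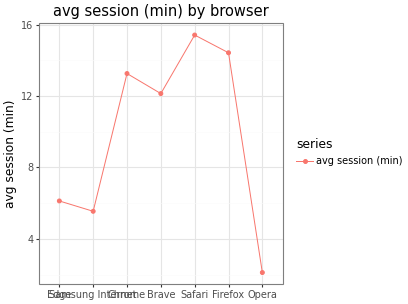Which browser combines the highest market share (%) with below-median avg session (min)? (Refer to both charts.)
Samsung Internet

Chart 2 median avg session (min) ≈ 12; below-median browsers: Edge, Samsung Internet, Opera. Among those, Samsung Internet has the highest market share (%) (≈ 60).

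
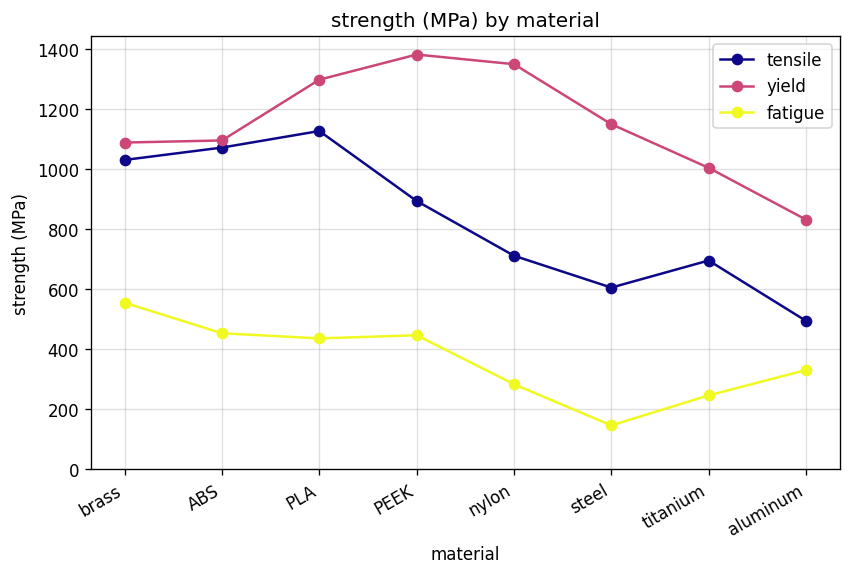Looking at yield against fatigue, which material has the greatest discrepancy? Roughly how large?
nylon, ≈ 1200 MPa

nylon: yield ≈ 1400, fatigue ≈ 200 → gap ≈ 1200. Next-largest (steel) is only ≈ 1000.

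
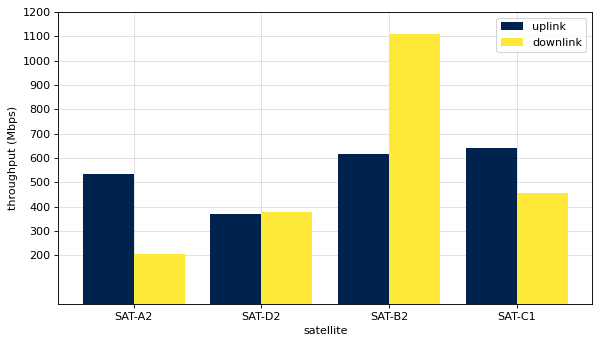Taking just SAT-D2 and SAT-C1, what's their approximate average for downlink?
≈ 450

(400 + 500) / 2 ≈ 450.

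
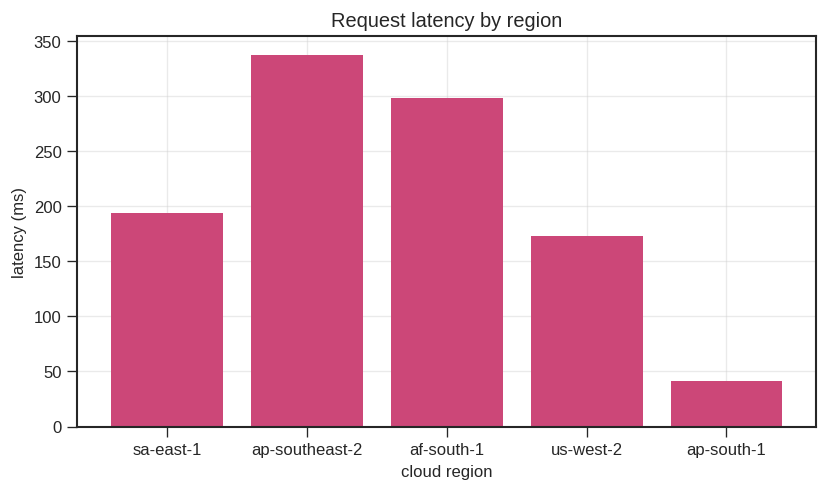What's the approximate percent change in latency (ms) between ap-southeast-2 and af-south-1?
≈ -14.3%

ap-southeast-2 ≈ 350, af-south-1 ≈ 300; (300 − 350) / 350 ≈ -14.3%.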